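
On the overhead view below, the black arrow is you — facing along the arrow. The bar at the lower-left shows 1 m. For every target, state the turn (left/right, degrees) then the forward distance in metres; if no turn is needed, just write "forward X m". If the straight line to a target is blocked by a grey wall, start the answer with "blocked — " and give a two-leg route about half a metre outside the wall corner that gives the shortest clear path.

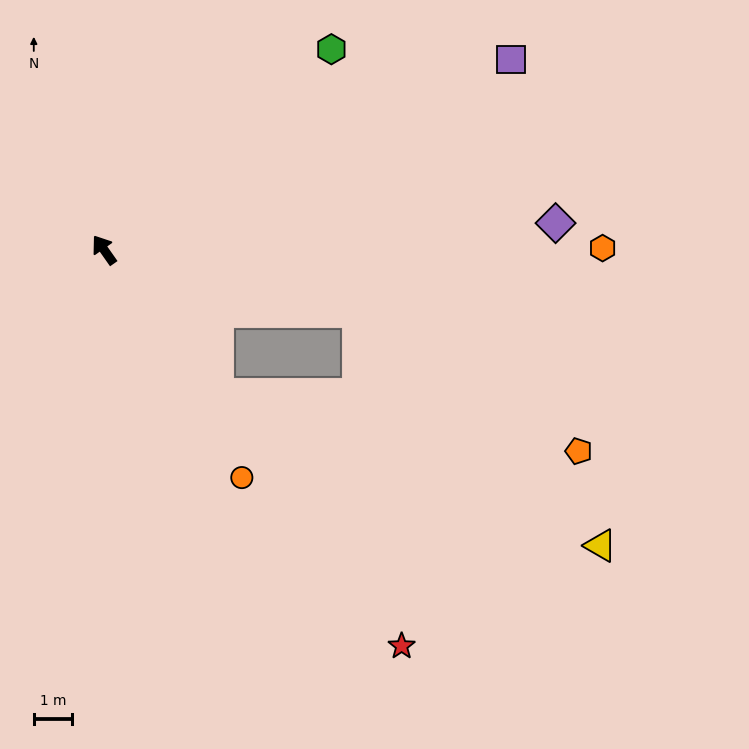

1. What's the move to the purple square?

turn right 100°, forward 11.8 m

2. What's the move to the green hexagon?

turn right 84°, forward 7.9 m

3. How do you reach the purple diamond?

turn right 122°, forward 11.8 m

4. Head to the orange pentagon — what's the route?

blocked — turn right 139°, forward 6.9 m, then turn right 19°, forward 6.8 m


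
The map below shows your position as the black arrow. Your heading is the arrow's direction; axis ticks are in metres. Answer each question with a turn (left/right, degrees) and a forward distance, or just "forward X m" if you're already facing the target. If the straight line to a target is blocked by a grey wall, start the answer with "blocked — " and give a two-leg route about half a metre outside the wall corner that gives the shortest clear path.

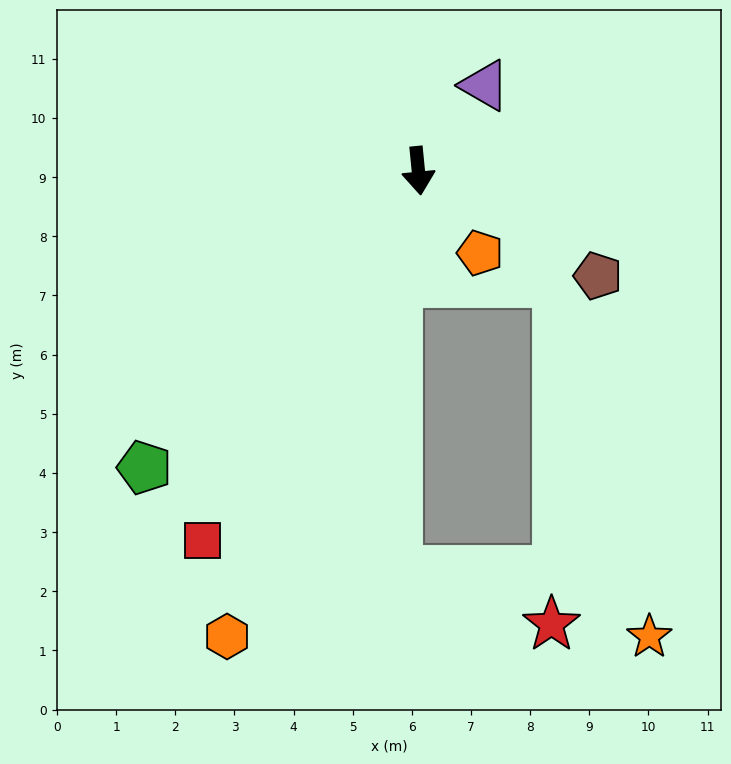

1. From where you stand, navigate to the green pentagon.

turn right 48°, forward 6.8 m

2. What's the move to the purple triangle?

turn left 137°, forward 1.8 m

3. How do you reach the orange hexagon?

turn right 28°, forward 8.5 m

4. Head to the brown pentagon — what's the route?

turn left 54°, forward 3.5 m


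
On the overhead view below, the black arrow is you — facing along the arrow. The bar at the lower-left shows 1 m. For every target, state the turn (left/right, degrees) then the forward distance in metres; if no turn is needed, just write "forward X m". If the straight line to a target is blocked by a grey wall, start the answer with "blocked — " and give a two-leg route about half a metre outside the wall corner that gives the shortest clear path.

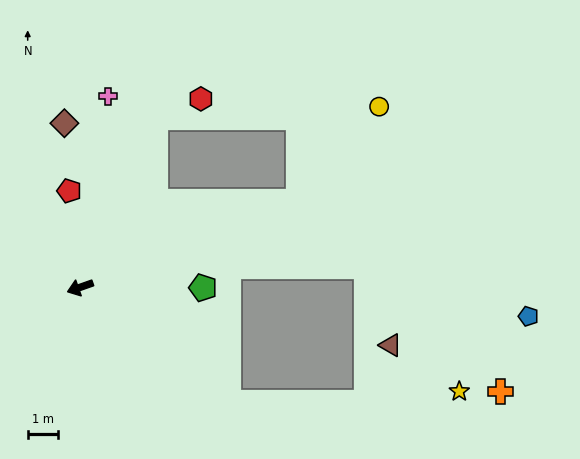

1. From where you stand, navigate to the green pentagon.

turn left 160°, forward 4.0 m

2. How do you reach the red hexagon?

blocked — turn right 133°, forward 6.1 m, then turn right 45°, forward 1.6 m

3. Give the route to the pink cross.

turn right 118°, forward 6.3 m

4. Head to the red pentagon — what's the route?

turn right 103°, forward 3.2 m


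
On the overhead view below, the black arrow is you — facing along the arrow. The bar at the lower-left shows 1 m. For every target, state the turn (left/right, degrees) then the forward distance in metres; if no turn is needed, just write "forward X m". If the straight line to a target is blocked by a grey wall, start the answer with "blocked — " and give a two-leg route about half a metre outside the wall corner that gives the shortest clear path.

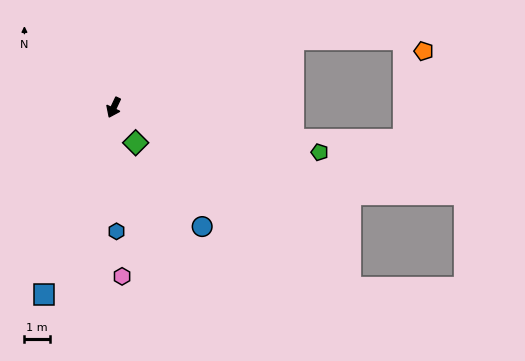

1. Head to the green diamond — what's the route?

turn left 57°, forward 1.6 m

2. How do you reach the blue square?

turn left 5°, forward 7.8 m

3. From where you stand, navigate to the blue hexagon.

turn left 27°, forward 4.8 m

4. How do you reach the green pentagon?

turn left 103°, forward 8.2 m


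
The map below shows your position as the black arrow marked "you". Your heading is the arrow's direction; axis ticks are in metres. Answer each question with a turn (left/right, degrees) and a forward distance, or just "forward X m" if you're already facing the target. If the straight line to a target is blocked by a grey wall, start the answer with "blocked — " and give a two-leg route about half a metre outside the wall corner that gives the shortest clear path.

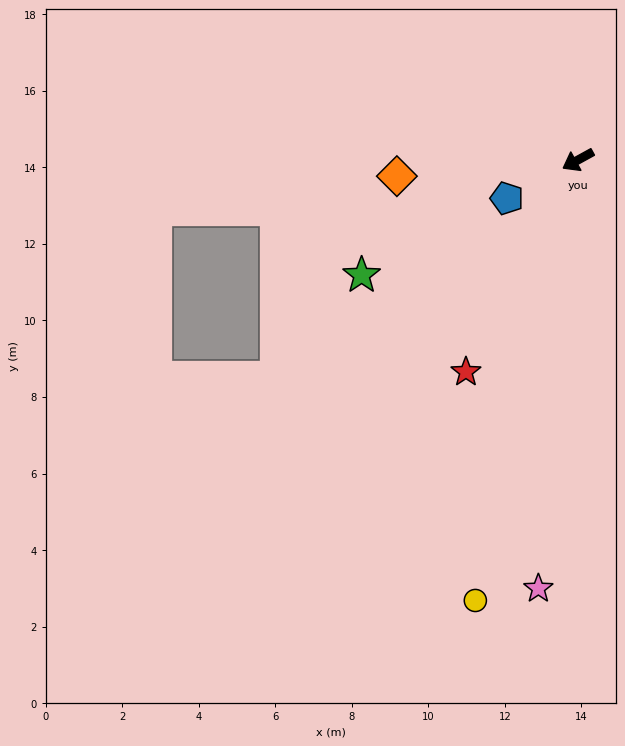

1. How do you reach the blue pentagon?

forward 2.1 m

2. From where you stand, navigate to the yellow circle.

turn left 48°, forward 11.8 m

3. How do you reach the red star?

turn left 33°, forward 6.3 m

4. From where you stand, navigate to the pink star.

turn left 56°, forward 11.2 m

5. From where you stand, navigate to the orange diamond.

turn right 24°, forward 4.7 m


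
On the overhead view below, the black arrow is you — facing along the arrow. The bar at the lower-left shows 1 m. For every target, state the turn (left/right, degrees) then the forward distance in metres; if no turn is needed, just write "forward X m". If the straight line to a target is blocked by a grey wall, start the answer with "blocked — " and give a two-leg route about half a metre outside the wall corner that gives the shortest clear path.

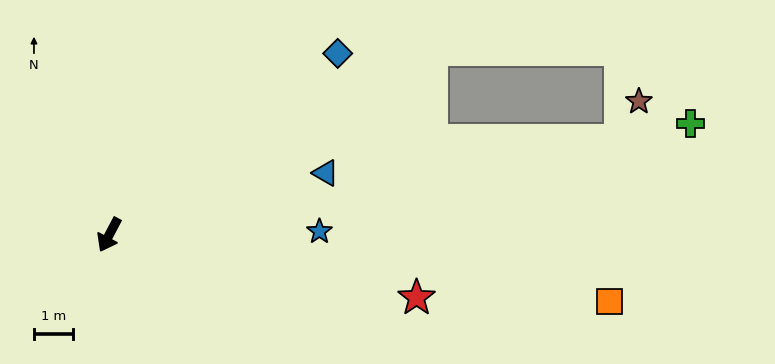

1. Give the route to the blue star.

turn left 119°, forward 5.4 m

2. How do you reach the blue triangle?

turn left 134°, forward 5.7 m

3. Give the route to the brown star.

blocked — turn left 128°, forward 13.3 m, then turn left 55°, forward 1.1 m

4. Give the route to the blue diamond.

turn left 156°, forward 7.4 m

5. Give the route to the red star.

turn left 106°, forward 8.0 m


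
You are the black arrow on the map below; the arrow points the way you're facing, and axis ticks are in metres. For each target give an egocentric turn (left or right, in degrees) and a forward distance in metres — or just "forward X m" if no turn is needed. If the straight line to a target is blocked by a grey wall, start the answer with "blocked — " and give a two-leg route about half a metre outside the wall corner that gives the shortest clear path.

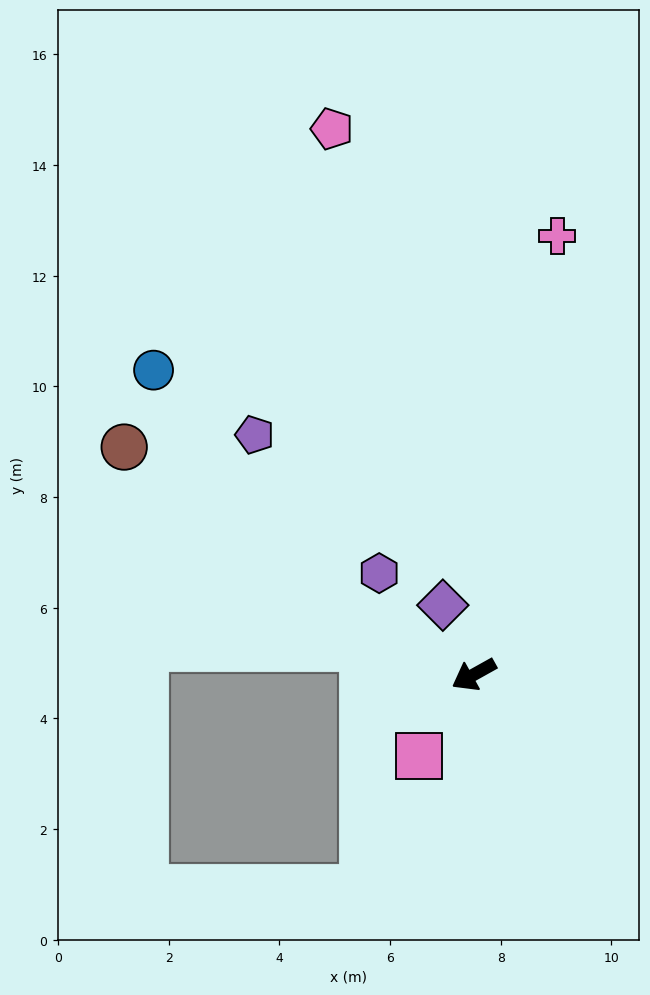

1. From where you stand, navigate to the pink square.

turn left 27°, forward 1.8 m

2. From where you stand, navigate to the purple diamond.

turn right 95°, forward 1.4 m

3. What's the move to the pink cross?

turn right 130°, forward 8.1 m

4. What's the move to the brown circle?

turn right 62°, forward 7.5 m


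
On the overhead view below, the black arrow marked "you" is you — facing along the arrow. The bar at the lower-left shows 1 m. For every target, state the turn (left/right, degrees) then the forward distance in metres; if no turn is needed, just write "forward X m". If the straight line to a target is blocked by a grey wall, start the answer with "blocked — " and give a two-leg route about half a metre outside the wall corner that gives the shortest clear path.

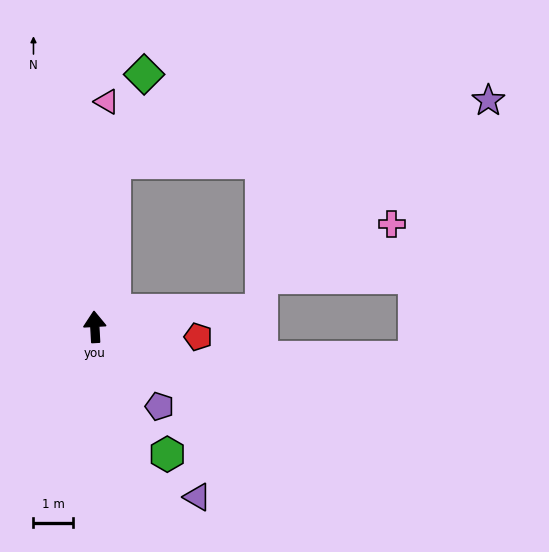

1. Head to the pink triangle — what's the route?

turn right 6°, forward 5.6 m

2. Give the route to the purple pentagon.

turn right 144°, forward 2.6 m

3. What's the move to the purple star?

blocked — turn right 10°, forward 4.1 m, then turn right 74°, forward 9.5 m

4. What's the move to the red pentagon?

turn right 99°, forward 2.6 m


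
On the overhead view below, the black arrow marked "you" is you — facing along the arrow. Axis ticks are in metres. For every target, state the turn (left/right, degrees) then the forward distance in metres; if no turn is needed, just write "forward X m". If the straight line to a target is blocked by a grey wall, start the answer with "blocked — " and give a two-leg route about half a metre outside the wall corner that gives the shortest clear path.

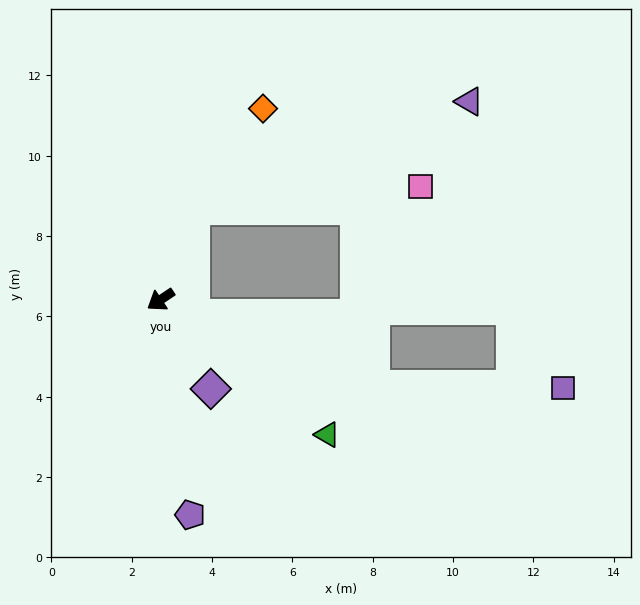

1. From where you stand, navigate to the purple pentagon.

turn left 64°, forward 5.4 m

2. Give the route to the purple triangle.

blocked — turn right 143°, forward 2.4 m, then turn right 50°, forward 7.4 m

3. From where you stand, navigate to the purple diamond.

turn left 86°, forward 2.5 m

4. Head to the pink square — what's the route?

blocked — turn right 143°, forward 2.4 m, then turn right 65°, forward 5.7 m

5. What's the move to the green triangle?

turn left 107°, forward 5.3 m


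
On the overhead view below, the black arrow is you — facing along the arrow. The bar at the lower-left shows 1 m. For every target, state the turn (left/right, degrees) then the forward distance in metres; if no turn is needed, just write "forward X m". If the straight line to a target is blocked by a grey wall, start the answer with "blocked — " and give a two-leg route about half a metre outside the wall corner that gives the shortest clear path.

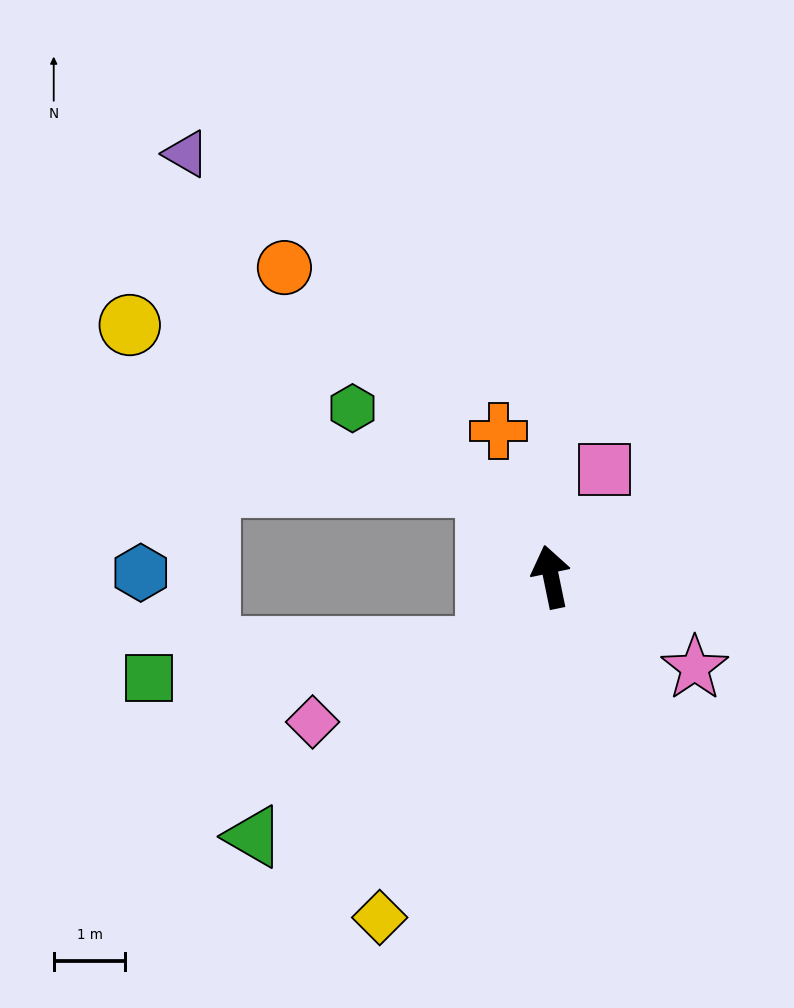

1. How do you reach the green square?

blocked — turn left 126°, forward 1.3 m, then turn right 42°, forward 4.7 m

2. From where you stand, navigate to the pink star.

turn right 134°, forward 2.4 m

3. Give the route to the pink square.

turn right 38°, forward 1.7 m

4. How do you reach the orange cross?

turn left 8°, forward 2.2 m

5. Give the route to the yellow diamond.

turn left 142°, forward 5.3 m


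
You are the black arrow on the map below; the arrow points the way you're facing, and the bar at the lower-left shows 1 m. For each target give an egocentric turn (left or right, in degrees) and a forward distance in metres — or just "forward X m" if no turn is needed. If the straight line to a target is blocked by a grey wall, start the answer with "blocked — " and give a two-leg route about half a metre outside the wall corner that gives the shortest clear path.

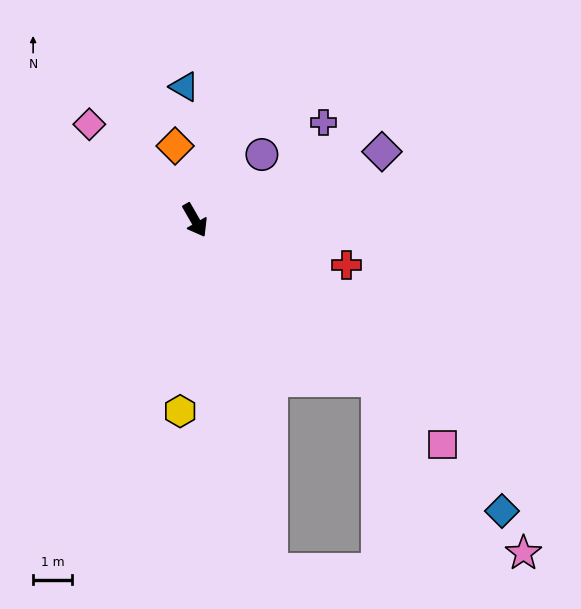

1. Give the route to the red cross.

turn left 44°, forward 4.1 m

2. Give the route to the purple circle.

turn left 105°, forward 2.4 m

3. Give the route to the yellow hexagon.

turn right 34°, forward 4.9 m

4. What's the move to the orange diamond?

turn left 165°, forward 2.0 m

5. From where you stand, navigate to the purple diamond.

turn left 80°, forward 5.1 m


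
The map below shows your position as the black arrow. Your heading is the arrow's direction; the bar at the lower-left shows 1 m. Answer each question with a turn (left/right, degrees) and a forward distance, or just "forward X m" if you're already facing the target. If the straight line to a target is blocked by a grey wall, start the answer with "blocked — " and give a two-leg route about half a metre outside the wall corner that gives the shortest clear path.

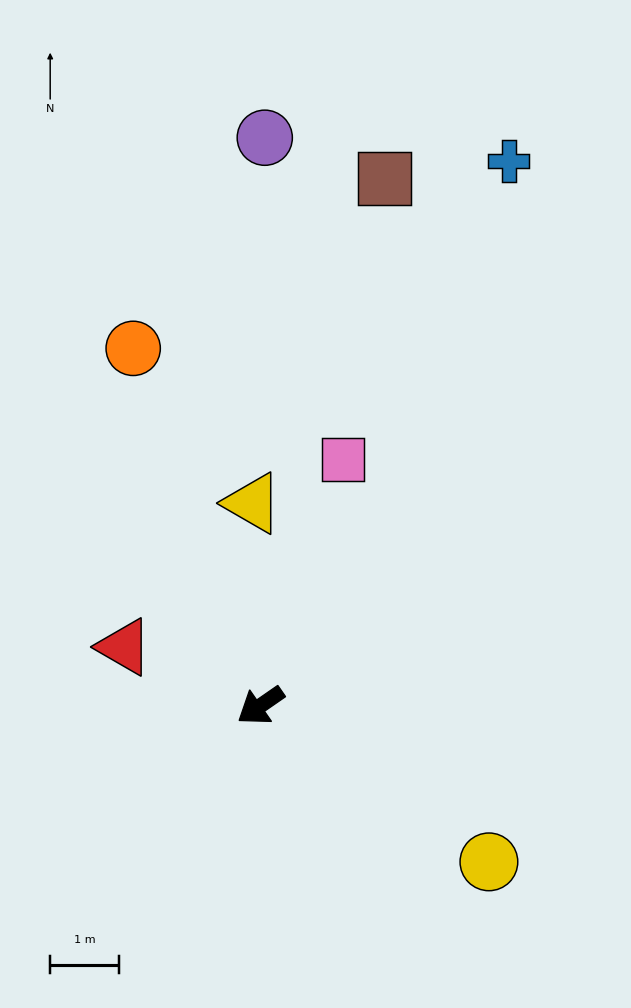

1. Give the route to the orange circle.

turn right 105°, forward 5.5 m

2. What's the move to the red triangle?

turn right 58°, forward 2.2 m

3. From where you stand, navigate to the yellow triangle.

turn right 122°, forward 2.9 m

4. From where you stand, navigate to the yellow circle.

turn left 111°, forward 4.0 m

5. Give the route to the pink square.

turn right 143°, forward 3.8 m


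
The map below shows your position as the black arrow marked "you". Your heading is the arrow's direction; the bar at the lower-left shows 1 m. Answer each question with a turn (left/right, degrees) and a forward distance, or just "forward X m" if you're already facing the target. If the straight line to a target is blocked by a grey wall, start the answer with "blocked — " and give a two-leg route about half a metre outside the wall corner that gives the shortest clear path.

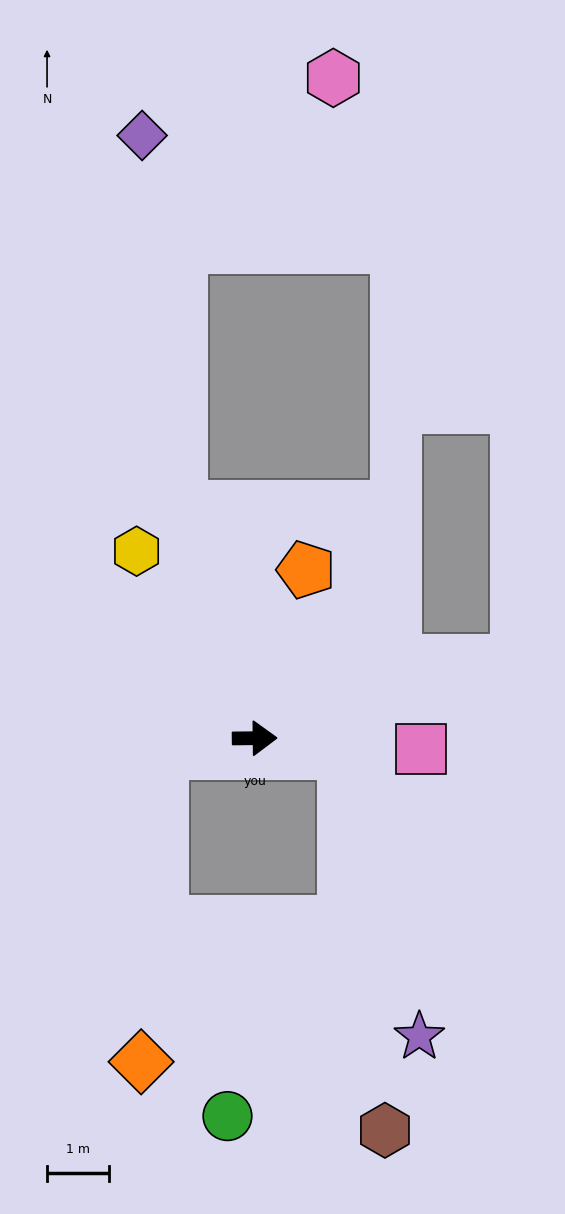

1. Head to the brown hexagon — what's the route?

blocked — turn right 10°, forward 1.5 m, then turn right 74°, forward 6.1 m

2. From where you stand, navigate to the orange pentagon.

turn left 72°, forward 2.9 m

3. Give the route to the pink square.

turn right 4°, forward 2.7 m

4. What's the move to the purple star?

blocked — turn right 10°, forward 1.5 m, then turn right 66°, forward 4.8 m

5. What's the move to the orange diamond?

blocked — turn right 172°, forward 1.5 m, then turn left 77°, forward 5.0 m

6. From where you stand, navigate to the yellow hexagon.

turn left 122°, forward 3.6 m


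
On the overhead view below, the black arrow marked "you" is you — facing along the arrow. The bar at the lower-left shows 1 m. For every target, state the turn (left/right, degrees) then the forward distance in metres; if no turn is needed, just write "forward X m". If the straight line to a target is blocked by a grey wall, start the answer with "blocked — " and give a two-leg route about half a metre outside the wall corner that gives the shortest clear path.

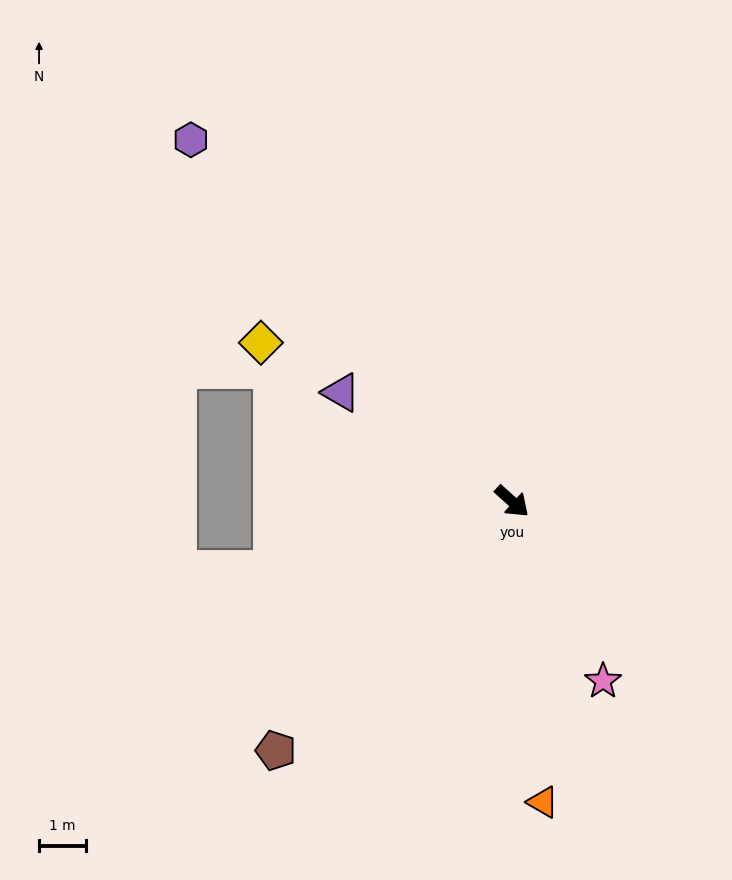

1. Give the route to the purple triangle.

turn right 171°, forward 4.3 m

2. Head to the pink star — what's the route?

turn right 21°, forward 4.3 m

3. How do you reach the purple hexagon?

turn left 173°, forward 10.4 m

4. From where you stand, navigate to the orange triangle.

turn right 42°, forward 6.5 m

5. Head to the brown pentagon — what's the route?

turn right 92°, forward 7.4 m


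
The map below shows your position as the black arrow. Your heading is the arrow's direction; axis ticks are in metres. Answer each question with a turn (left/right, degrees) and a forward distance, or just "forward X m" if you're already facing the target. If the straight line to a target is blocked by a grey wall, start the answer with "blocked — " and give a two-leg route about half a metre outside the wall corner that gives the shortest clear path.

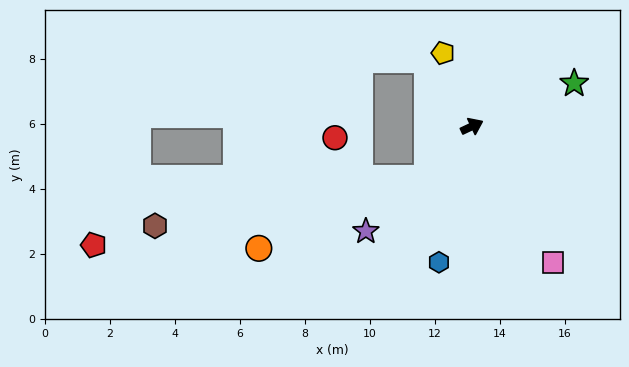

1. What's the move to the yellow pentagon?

turn left 86°, forward 2.4 m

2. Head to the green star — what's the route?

turn right 2°, forward 3.4 m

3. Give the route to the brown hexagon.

blocked — turn right 156°, forward 2.1 m, then turn right 39°, forward 8.5 m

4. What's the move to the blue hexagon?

turn right 129°, forward 4.3 m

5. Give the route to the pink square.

turn right 84°, forward 4.9 m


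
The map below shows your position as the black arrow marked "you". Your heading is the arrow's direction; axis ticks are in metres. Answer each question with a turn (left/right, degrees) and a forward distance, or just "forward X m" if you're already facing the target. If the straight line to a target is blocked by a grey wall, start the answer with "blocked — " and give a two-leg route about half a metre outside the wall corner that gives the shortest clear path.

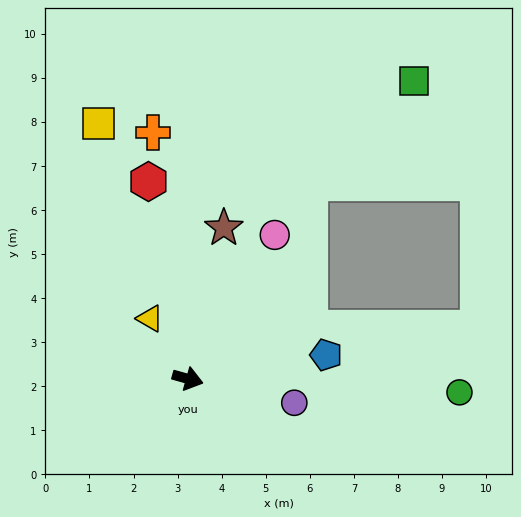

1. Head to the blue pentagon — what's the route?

turn left 25°, forward 3.2 m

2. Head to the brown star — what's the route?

turn left 92°, forward 3.5 m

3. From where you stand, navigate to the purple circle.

turn left 3°, forward 2.5 m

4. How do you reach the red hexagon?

turn left 117°, forward 4.6 m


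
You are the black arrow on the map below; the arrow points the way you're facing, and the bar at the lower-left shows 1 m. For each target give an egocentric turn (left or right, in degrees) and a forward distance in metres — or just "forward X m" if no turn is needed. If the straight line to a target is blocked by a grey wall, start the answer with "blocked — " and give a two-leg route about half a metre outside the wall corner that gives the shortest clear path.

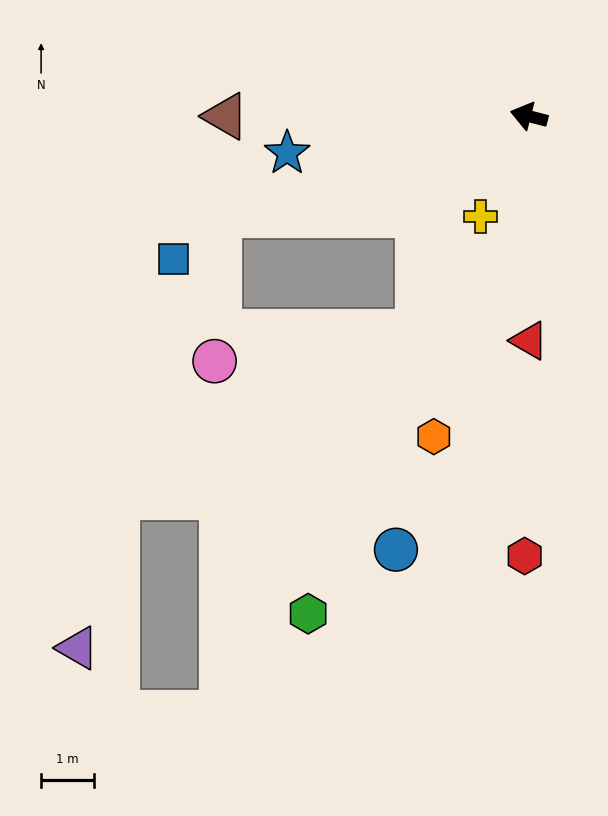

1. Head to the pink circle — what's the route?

blocked — turn left 32°, forward 6.1 m, then turn left 71°, forward 2.7 m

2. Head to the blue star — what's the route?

turn left 23°, forward 4.6 m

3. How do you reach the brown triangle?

turn left 14°, forward 5.7 m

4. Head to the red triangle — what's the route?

turn left 104°, forward 4.2 m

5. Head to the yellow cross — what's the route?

turn left 79°, forward 2.1 m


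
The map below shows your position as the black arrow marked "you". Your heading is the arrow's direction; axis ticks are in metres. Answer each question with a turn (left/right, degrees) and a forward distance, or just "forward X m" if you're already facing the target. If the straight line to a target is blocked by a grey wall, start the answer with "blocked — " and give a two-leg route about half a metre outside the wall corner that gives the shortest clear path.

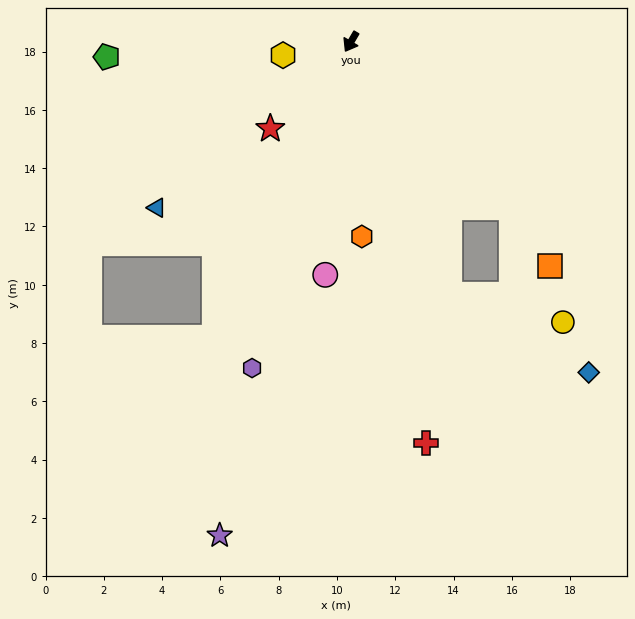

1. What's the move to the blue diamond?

blocked — turn left 52°, forward 9.3 m, then turn left 39°, forward 5.4 m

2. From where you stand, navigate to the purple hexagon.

turn left 14°, forward 11.7 m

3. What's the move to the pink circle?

turn left 24°, forward 8.0 m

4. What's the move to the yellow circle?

blocked — turn left 52°, forward 9.3 m, then turn left 55°, forward 4.0 m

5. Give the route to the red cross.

turn left 41°, forward 14.0 m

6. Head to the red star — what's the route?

turn right 12°, forward 4.1 m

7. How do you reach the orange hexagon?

turn left 34°, forward 6.7 m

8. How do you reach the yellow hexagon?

turn right 48°, forward 2.4 m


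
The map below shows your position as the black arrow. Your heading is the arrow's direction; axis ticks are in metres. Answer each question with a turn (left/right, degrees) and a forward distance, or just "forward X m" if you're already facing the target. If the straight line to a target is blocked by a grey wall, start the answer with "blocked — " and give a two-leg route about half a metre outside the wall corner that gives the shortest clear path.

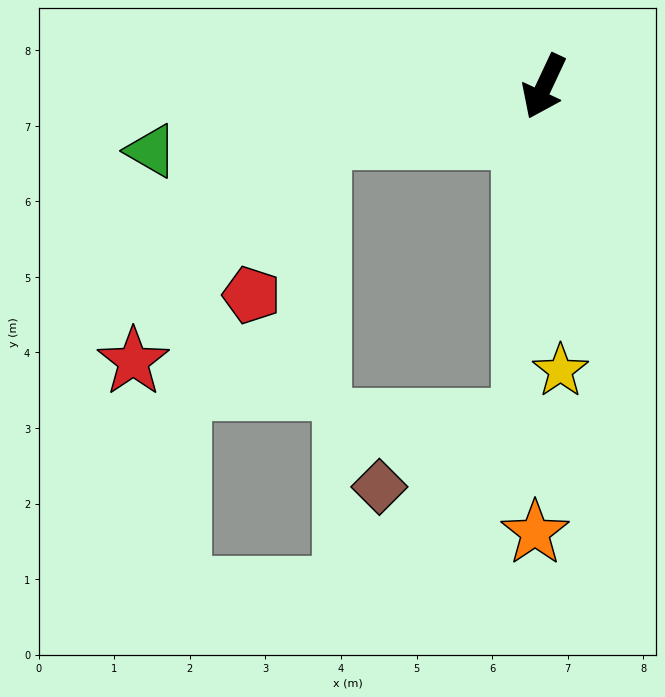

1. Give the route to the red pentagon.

blocked — turn right 52°, forward 3.0 m, then turn left 54°, forward 2.3 m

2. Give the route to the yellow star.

turn left 28°, forward 3.8 m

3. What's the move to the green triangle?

turn right 56°, forward 5.3 m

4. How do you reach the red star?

blocked — turn right 52°, forward 3.0 m, then turn left 37°, forward 3.9 m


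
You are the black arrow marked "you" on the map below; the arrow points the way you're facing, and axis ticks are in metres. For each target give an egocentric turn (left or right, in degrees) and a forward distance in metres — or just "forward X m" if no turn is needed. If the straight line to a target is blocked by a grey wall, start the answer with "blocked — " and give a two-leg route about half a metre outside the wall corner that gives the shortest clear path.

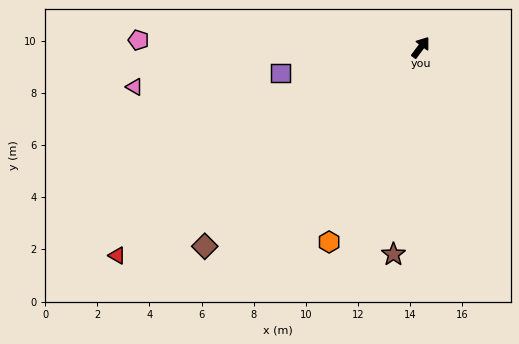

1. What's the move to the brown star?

turn right 151°, forward 8.0 m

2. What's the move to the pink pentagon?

turn left 125°, forward 10.8 m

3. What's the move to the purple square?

turn left 137°, forward 5.5 m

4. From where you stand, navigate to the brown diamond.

turn left 169°, forward 11.3 m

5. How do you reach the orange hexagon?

turn right 169°, forward 8.2 m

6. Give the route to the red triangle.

turn left 161°, forward 14.1 m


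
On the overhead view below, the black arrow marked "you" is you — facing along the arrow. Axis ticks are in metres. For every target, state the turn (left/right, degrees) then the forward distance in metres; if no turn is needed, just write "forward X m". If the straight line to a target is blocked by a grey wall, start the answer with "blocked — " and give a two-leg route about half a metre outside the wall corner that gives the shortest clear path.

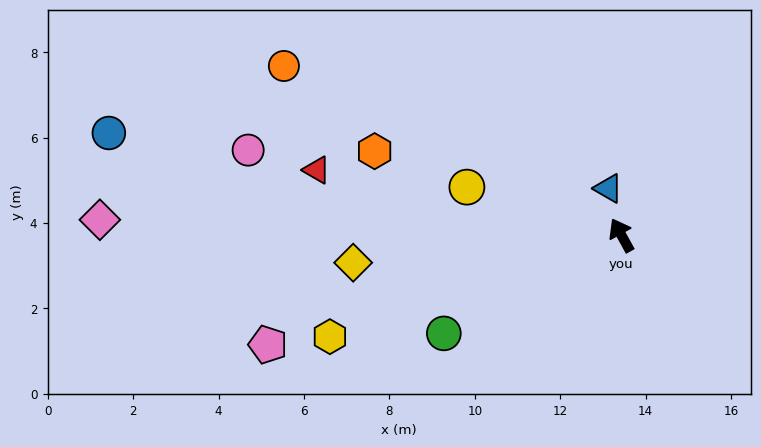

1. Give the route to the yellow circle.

turn left 44°, forward 3.8 m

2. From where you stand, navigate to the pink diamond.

turn left 59°, forward 12.2 m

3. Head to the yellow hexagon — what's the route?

turn left 80°, forward 7.2 m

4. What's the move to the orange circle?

turn left 34°, forward 8.8 m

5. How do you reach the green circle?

turn left 90°, forward 4.8 m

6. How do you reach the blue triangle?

turn right 13°, forward 1.1 m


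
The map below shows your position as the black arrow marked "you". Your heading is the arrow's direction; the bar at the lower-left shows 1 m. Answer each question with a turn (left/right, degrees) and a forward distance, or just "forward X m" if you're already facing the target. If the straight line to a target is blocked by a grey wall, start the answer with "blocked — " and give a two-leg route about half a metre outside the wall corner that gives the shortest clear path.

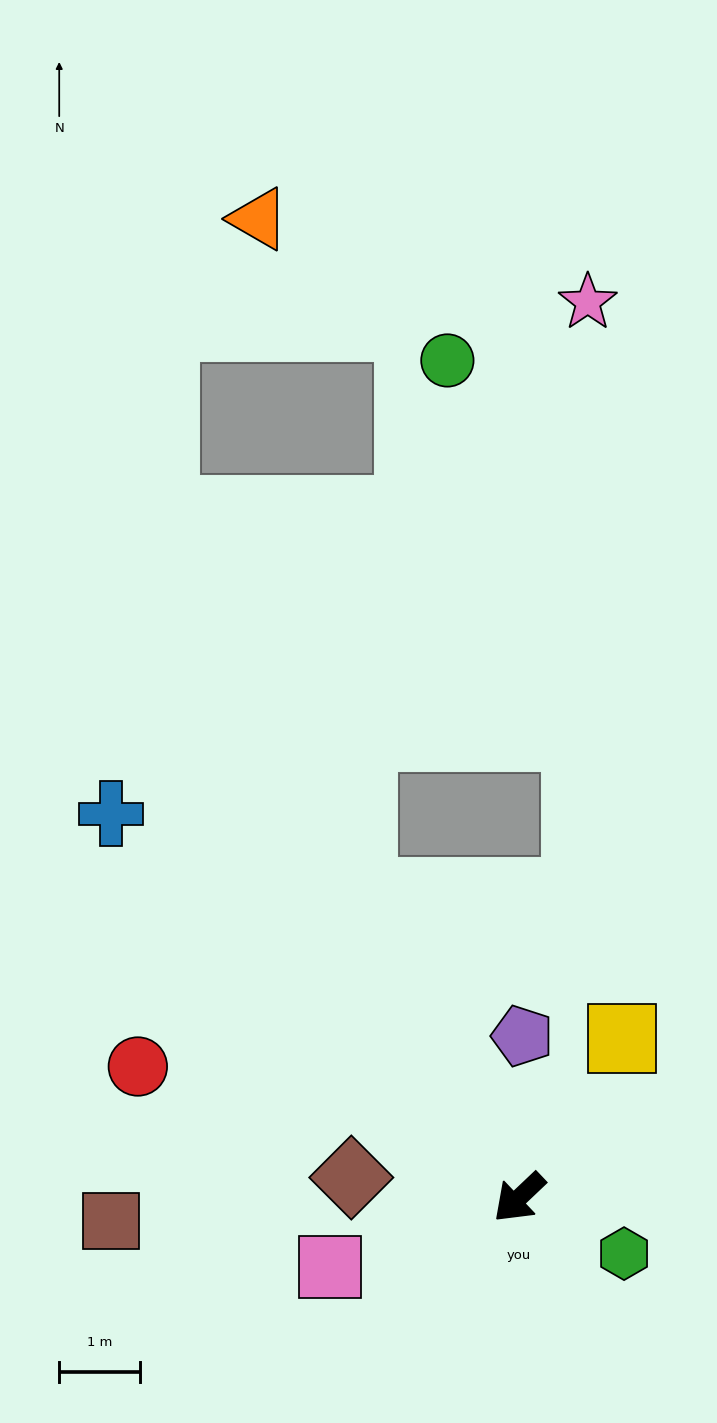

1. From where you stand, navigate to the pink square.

turn right 23°, forward 2.5 m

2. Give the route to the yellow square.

turn right 166°, forward 2.3 m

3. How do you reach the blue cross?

turn right 87°, forward 6.9 m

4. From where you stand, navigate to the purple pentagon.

turn right 135°, forward 2.0 m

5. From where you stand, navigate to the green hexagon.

turn left 108°, forward 1.5 m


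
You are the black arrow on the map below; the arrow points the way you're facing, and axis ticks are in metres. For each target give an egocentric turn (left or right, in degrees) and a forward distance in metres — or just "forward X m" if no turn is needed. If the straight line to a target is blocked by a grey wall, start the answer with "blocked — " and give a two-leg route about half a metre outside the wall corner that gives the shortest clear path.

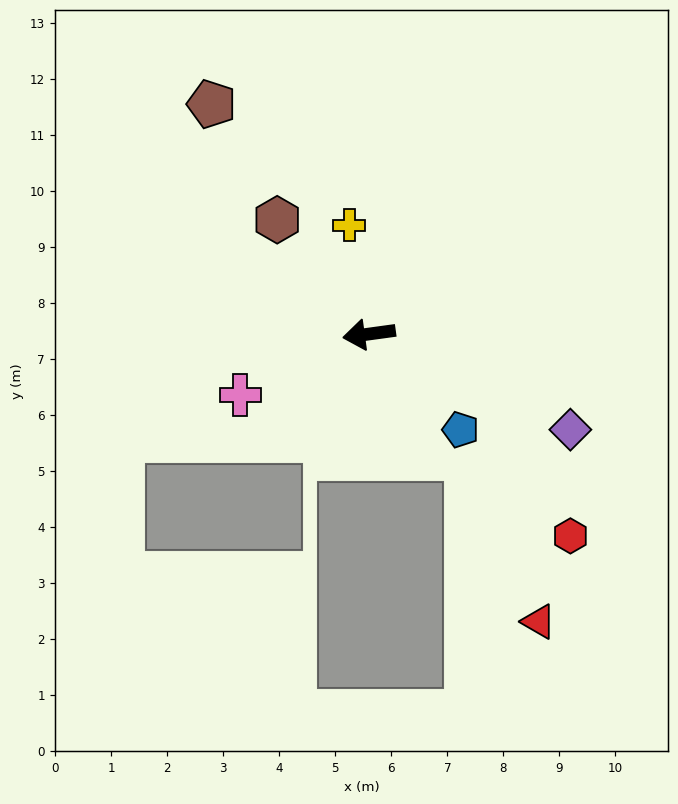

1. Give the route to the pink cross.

turn left 18°, forward 2.5 m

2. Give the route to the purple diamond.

turn left 147°, forward 4.0 m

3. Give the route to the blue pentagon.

turn left 126°, forward 2.4 m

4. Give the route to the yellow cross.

turn right 87°, forward 2.0 m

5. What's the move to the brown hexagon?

turn right 59°, forward 2.6 m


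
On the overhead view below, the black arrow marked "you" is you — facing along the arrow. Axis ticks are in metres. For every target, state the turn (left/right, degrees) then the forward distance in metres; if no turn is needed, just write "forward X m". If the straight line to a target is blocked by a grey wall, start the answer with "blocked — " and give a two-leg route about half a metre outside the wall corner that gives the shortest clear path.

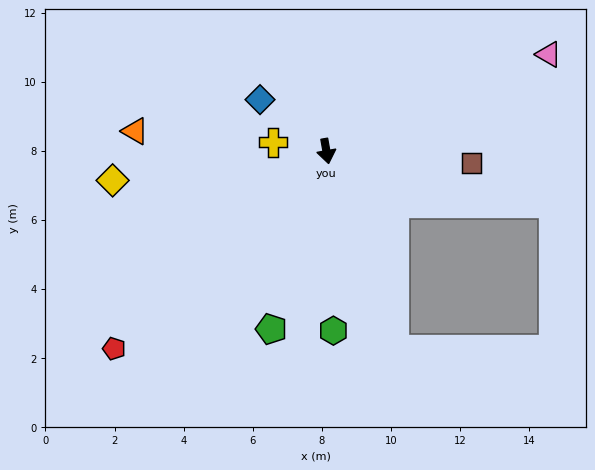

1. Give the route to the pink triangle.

turn left 104°, forward 7.0 m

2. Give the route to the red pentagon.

turn right 57°, forward 8.4 m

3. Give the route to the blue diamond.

turn right 138°, forward 2.4 m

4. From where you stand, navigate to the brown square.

turn left 75°, forward 4.2 m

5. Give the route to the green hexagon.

turn right 8°, forward 5.2 m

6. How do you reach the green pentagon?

turn right 27°, forward 5.4 m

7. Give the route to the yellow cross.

turn right 109°, forward 1.6 m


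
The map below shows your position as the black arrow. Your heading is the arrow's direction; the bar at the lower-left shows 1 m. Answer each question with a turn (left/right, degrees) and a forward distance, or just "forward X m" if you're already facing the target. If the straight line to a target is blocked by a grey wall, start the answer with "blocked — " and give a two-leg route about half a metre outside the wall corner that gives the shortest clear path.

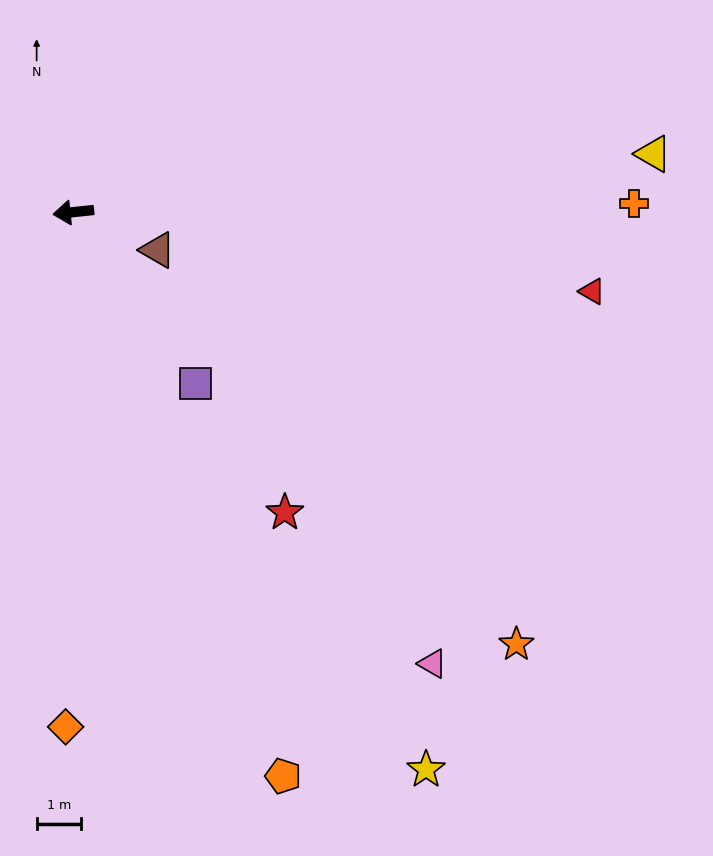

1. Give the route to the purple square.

turn left 119°, forward 4.8 m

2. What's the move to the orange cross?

turn left 175°, forward 12.7 m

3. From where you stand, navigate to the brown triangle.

turn left 150°, forward 2.1 m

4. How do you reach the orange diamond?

turn left 83°, forward 11.6 m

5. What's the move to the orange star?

turn left 130°, forward 14.0 m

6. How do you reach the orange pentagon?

turn left 104°, forward 13.6 m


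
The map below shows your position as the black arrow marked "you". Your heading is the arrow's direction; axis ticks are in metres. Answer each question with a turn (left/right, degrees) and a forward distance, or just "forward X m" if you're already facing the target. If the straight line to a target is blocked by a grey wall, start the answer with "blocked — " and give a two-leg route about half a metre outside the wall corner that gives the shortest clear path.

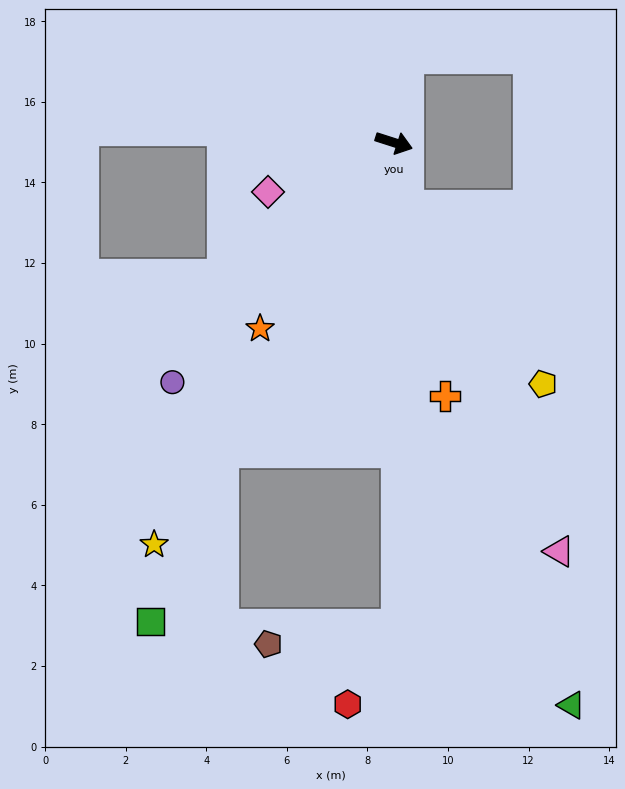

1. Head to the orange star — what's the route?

turn right 108°, forward 5.7 m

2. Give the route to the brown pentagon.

blocked — turn right 72°, forward 12.0 m, then turn right 82°, forward 3.3 m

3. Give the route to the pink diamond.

turn right 141°, forward 3.4 m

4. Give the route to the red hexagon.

blocked — turn right 72°, forward 12.0 m, then turn right 33°, forward 2.3 m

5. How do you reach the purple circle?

turn right 115°, forward 8.1 m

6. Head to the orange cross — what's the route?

turn right 61°, forward 6.4 m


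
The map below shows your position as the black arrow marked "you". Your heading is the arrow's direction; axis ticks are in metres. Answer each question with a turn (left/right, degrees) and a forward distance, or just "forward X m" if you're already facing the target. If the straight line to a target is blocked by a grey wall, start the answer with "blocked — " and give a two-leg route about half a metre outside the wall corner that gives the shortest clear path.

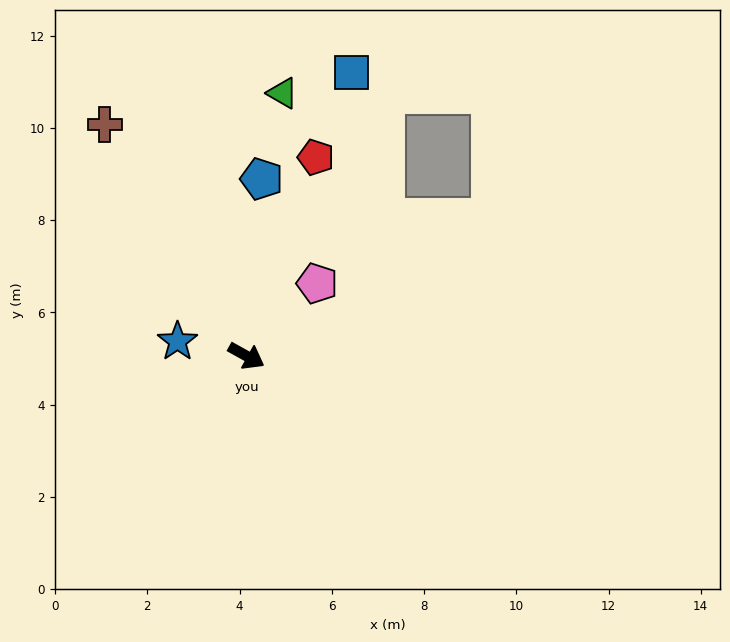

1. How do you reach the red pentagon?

turn left 100°, forward 4.6 m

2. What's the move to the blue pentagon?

turn left 114°, forward 3.9 m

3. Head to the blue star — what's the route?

turn right 163°, forward 1.5 m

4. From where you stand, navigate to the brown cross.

turn left 151°, forward 5.9 m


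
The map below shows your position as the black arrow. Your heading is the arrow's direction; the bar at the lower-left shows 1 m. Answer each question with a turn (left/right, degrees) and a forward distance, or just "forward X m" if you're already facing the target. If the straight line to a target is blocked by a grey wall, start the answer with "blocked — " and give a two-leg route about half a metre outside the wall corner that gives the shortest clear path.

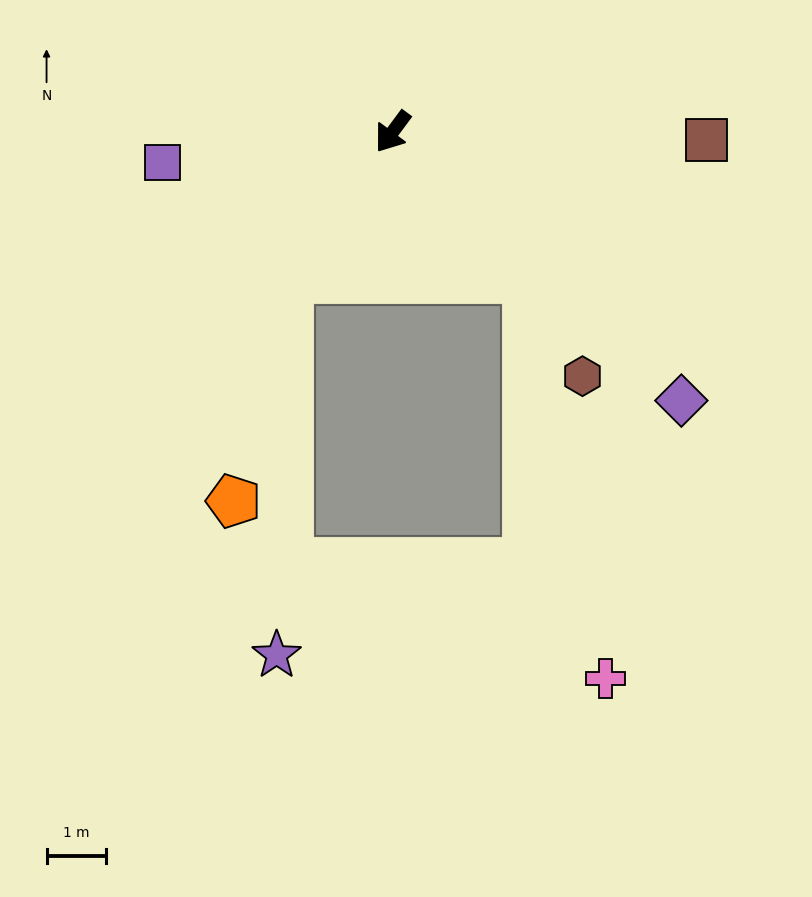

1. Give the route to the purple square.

turn right 46°, forward 3.9 m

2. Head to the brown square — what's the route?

turn left 125°, forward 5.3 m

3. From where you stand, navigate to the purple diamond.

turn left 84°, forward 6.7 m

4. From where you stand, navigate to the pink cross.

blocked — turn left 79°, forward 3.4 m, then turn right 31°, forward 6.9 m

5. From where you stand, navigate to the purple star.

blocked — forward 3.0 m, then turn left 35°, forward 6.4 m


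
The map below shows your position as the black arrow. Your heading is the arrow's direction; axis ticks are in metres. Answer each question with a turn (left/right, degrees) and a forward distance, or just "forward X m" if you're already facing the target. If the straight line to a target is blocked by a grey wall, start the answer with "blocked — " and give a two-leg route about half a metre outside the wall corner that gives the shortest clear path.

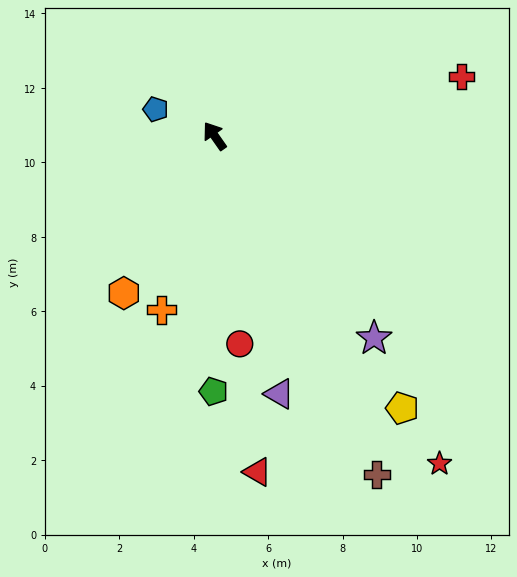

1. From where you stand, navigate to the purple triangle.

turn left 159°, forward 7.1 m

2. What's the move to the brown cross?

turn left 171°, forward 10.1 m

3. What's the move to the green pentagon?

turn left 145°, forward 6.9 m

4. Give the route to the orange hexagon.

turn left 115°, forward 4.9 m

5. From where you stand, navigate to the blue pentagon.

turn left 31°, forward 1.7 m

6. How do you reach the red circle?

turn left 152°, forward 5.6 m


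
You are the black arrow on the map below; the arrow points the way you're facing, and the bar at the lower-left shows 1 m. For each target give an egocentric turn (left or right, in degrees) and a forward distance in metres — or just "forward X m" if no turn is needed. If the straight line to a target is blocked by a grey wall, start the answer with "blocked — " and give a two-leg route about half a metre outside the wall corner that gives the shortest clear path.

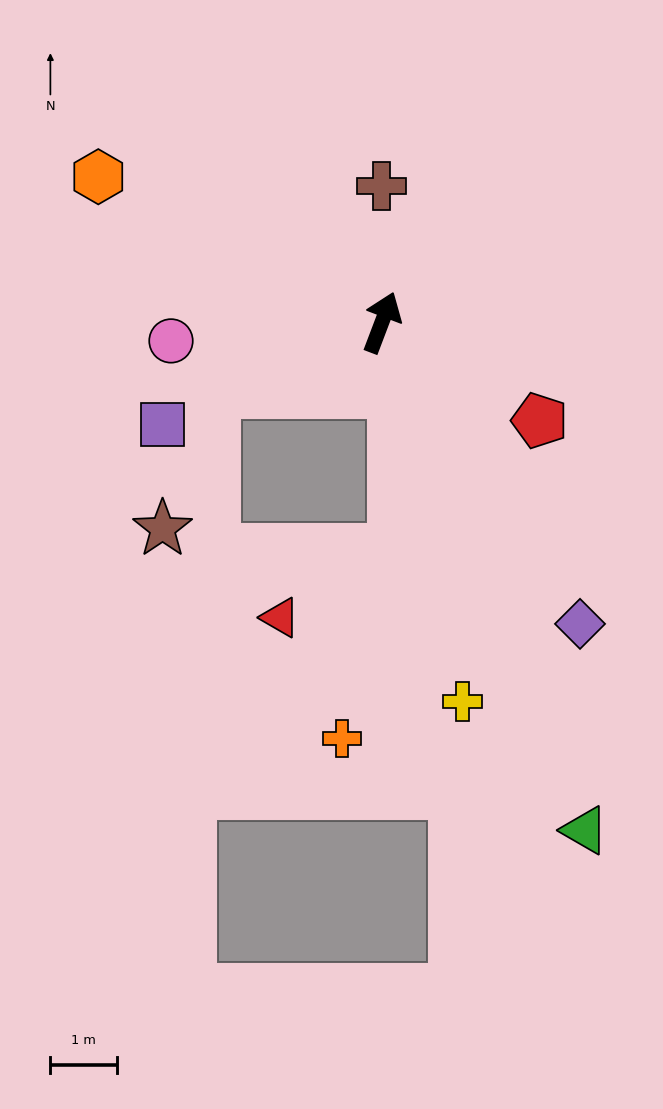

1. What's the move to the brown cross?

turn left 21°, forward 2.0 m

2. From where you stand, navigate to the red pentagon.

turn right 101°, forward 2.8 m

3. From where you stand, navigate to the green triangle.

turn right 137°, forward 8.2 m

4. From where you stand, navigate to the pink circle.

turn left 116°, forward 3.2 m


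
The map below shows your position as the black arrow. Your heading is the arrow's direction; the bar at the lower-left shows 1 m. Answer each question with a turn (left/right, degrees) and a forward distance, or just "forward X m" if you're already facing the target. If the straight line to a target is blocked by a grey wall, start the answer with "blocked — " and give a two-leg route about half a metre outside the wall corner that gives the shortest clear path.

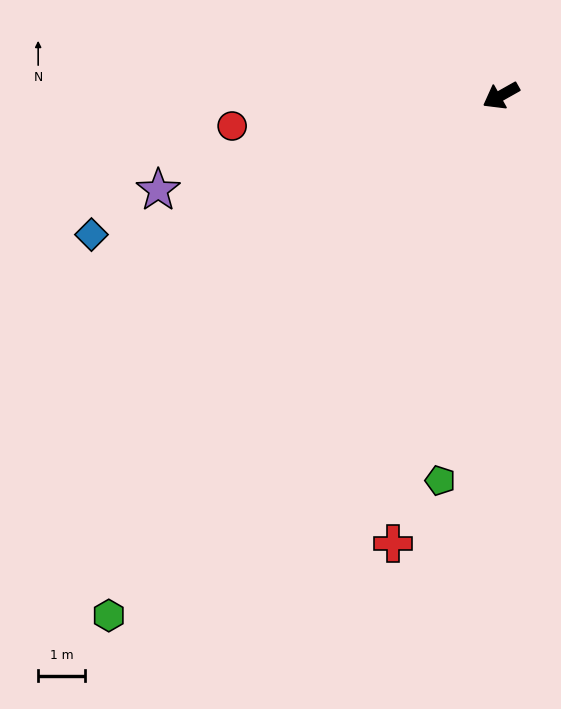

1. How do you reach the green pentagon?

turn left 52°, forward 8.2 m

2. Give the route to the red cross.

turn left 47°, forward 9.7 m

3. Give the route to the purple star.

turn right 14°, forward 7.5 m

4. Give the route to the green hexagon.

turn left 24°, forward 13.8 m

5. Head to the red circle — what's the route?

turn right 23°, forward 5.7 m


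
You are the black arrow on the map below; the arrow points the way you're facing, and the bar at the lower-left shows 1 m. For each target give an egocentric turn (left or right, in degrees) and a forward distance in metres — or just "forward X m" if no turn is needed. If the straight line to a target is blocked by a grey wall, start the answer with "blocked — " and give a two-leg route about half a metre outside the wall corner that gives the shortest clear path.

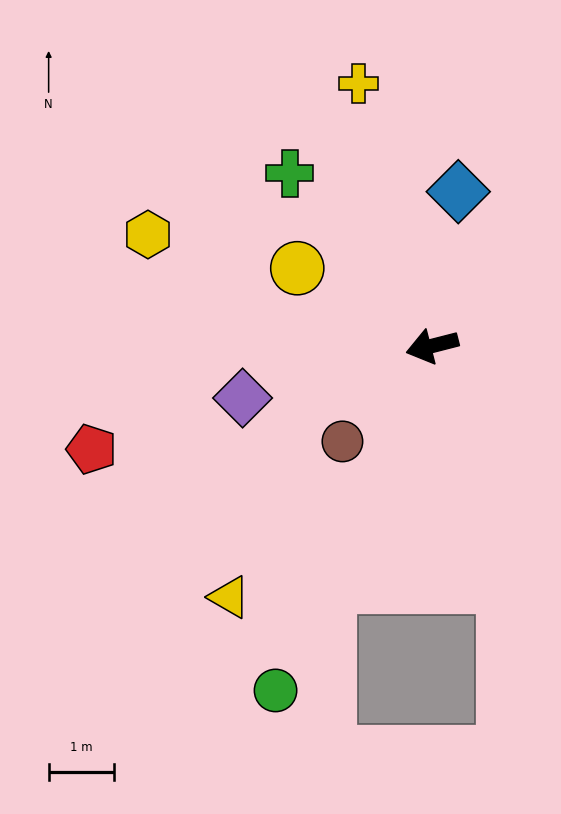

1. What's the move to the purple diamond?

forward 3.0 m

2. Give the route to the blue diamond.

turn right 114°, forward 2.4 m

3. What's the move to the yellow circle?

turn right 44°, forward 2.4 m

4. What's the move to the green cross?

turn right 65°, forward 3.4 m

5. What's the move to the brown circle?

turn left 32°, forward 2.0 m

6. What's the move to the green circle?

turn left 51°, forward 5.8 m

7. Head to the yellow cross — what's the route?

turn right 89°, forward 4.2 m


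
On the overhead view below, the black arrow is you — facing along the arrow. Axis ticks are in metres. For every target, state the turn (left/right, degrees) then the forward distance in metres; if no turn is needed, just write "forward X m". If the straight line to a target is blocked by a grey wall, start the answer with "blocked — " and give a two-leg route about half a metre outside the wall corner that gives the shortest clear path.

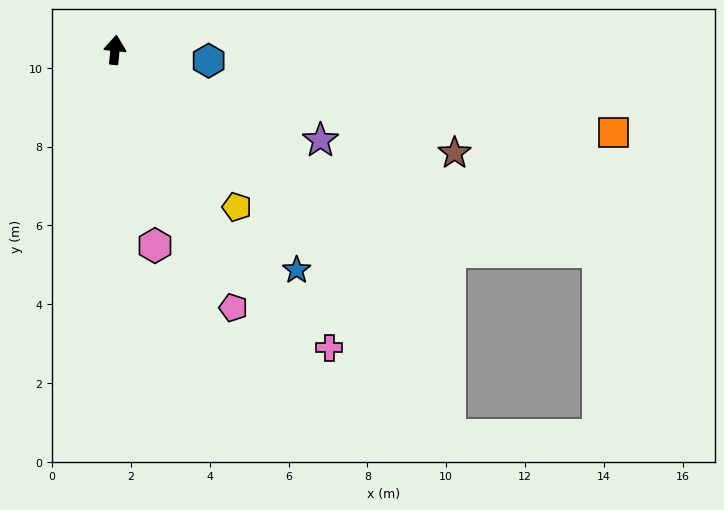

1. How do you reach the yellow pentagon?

turn right 137°, forward 5.0 m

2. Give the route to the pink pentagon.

turn right 150°, forward 7.2 m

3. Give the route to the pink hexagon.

turn right 163°, forward 5.1 m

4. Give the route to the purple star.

turn right 108°, forward 5.7 m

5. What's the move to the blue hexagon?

turn right 91°, forward 2.4 m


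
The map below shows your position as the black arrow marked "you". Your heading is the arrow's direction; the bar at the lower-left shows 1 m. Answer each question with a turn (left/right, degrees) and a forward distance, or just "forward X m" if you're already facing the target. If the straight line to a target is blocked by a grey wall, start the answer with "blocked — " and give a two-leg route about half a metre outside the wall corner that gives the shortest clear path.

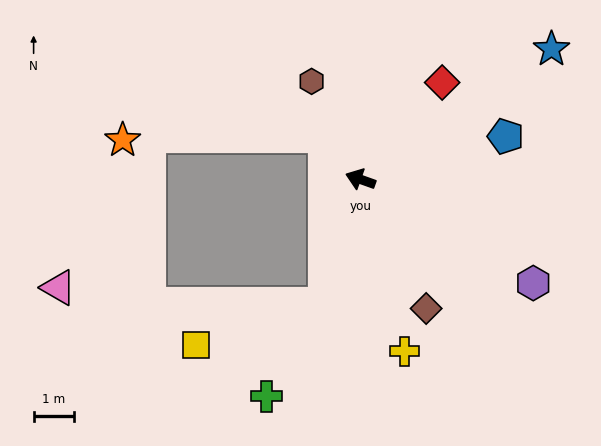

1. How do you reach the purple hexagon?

turn left 169°, forward 5.0 m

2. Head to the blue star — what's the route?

turn right 126°, forward 5.8 m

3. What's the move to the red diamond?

turn right 111°, forward 3.2 m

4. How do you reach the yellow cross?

turn left 124°, forward 4.4 m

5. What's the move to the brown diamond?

turn left 137°, forward 3.6 m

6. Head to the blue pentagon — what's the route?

turn right 144°, forward 3.8 m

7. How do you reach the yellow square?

blocked — turn left 94°, forward 3.2 m, then turn right 57°, forward 3.4 m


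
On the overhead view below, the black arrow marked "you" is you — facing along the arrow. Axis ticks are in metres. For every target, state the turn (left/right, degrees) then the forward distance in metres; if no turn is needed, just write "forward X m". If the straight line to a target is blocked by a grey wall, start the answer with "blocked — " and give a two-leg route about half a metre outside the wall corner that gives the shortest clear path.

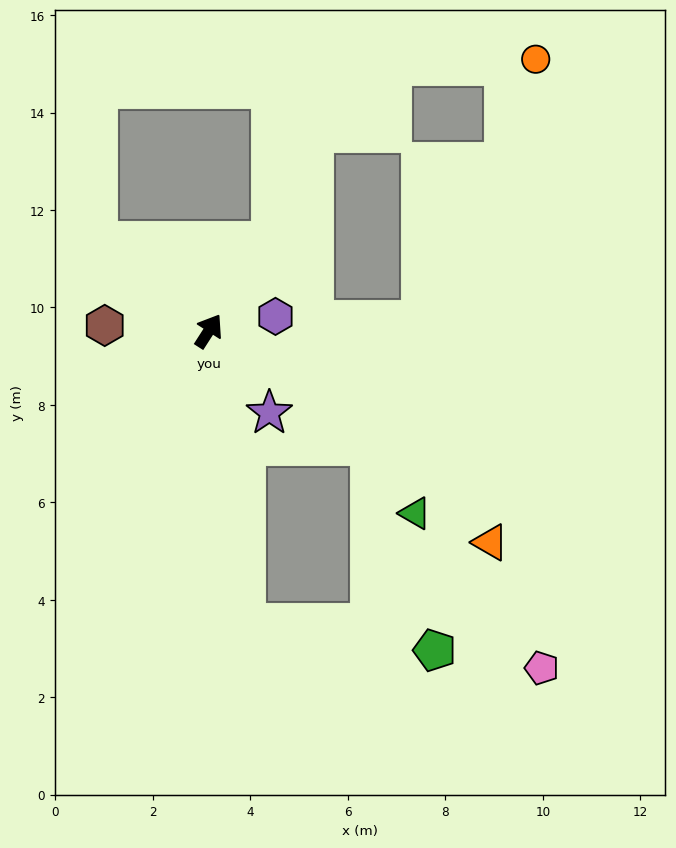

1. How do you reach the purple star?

turn right 111°, forward 2.1 m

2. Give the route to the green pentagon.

blocked — turn right 140°, forward 6.1 m, then turn left 75°, forward 3.9 m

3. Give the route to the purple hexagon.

turn right 45°, forward 1.4 m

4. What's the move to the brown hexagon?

turn left 120°, forward 2.1 m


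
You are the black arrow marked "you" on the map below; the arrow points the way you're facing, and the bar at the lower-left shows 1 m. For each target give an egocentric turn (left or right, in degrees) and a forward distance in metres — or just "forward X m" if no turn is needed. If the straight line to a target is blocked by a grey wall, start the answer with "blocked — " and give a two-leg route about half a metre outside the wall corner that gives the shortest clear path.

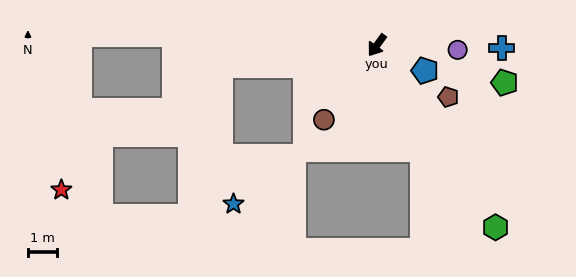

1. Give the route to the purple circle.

turn left 123°, forward 2.8 m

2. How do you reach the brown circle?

forward 3.1 m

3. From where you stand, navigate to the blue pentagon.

turn left 98°, forward 1.9 m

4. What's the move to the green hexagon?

turn left 69°, forward 7.4 m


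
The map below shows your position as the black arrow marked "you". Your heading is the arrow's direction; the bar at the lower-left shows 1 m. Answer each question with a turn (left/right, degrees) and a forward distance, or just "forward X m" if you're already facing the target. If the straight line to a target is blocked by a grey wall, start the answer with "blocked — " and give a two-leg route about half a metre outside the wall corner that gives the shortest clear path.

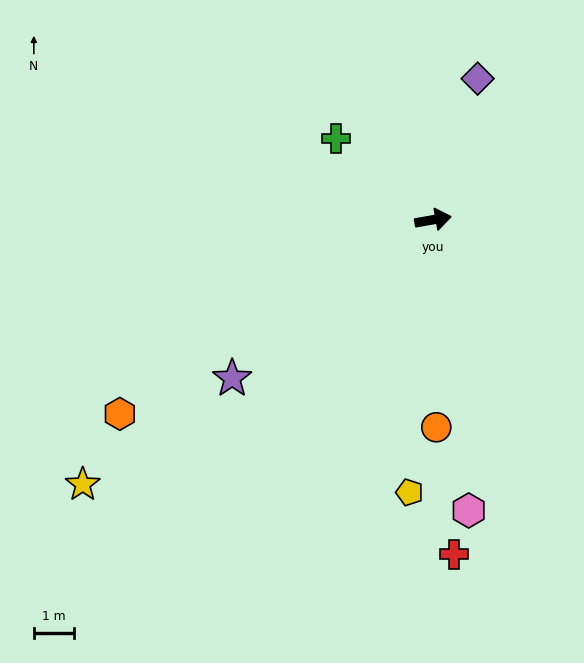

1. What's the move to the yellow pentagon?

turn right 105°, forward 6.8 m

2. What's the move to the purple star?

turn right 152°, forward 6.4 m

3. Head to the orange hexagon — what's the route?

turn right 158°, forward 9.2 m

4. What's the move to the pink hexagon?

turn right 93°, forward 7.3 m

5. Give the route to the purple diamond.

turn left 63°, forward 3.7 m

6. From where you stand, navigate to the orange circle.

turn right 99°, forward 5.2 m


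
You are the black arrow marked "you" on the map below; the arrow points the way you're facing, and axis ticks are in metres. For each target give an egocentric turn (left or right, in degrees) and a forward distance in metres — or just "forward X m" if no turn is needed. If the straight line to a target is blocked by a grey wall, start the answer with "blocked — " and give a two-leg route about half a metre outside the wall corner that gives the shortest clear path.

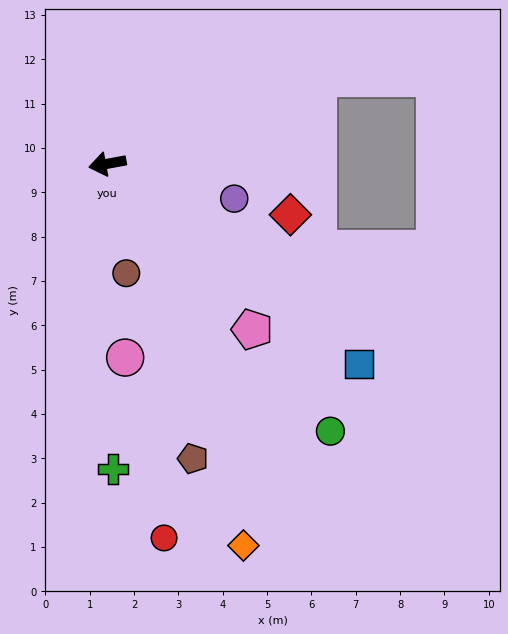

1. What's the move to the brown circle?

turn left 89°, forward 2.5 m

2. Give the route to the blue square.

turn left 131°, forward 7.3 m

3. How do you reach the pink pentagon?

turn left 121°, forward 5.0 m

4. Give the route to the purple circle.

turn left 154°, forward 3.0 m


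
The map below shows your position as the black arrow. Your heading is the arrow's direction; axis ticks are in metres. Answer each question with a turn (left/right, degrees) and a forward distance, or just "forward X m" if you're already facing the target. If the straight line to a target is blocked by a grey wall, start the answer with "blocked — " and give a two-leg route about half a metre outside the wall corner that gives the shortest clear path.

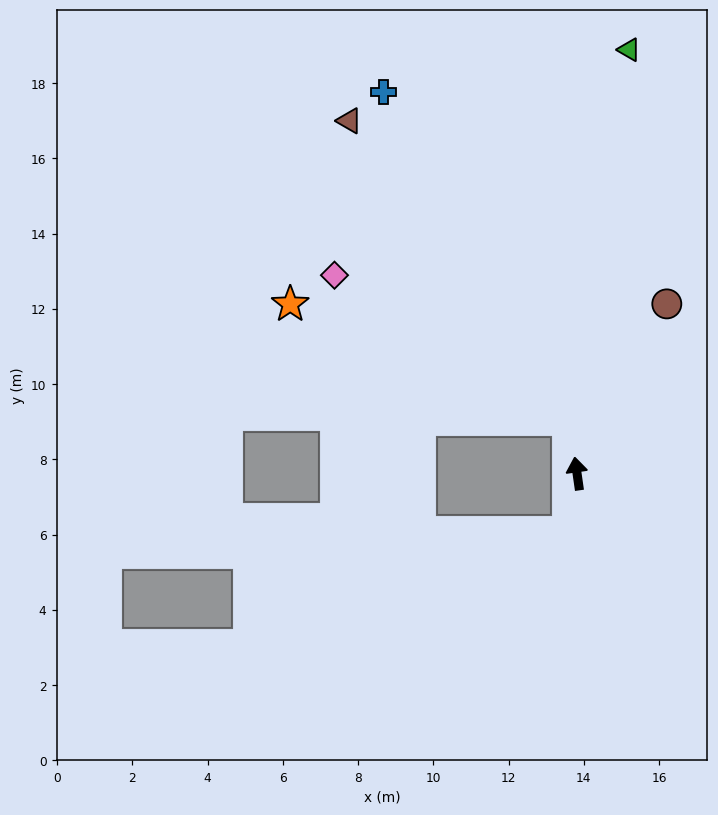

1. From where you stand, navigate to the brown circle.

turn right 36°, forward 5.1 m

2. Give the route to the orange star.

blocked — forward 1.4 m, then turn left 59°, forward 8.0 m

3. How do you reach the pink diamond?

blocked — forward 1.4 m, then turn left 50°, forward 7.3 m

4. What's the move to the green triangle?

turn right 15°, forward 11.3 m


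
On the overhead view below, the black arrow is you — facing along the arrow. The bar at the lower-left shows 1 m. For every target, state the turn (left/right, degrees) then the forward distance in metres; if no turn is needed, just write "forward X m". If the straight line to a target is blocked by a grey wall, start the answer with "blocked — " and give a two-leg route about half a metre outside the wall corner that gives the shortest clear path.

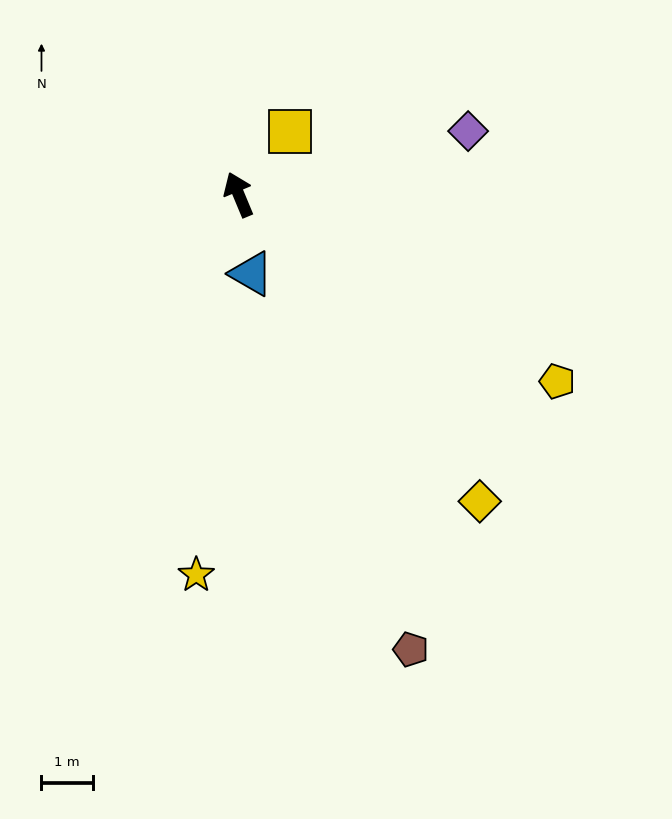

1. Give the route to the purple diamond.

turn right 97°, forward 4.6 m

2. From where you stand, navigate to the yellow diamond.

turn right 164°, forward 7.6 m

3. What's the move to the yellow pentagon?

turn right 143°, forward 7.2 m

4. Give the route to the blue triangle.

turn left 166°, forward 1.6 m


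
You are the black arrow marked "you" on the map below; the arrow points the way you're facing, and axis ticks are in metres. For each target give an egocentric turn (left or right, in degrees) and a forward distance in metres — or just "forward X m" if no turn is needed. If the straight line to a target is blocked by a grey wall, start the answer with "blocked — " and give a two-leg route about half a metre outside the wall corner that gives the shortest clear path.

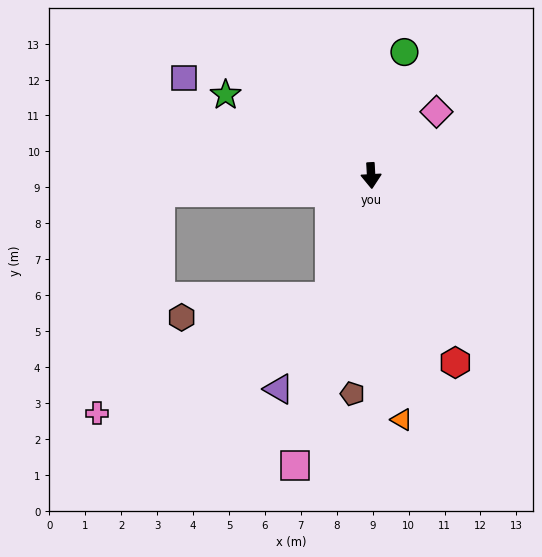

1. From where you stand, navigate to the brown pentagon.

turn right 8°, forward 6.1 m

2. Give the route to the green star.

turn right 122°, forward 4.6 m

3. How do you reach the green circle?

turn left 162°, forward 3.6 m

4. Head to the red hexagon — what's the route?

turn left 21°, forward 5.7 m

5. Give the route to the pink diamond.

turn left 131°, forward 2.5 m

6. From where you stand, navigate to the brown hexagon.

blocked — turn right 22°, forward 3.6 m, then turn right 63°, forward 4.2 m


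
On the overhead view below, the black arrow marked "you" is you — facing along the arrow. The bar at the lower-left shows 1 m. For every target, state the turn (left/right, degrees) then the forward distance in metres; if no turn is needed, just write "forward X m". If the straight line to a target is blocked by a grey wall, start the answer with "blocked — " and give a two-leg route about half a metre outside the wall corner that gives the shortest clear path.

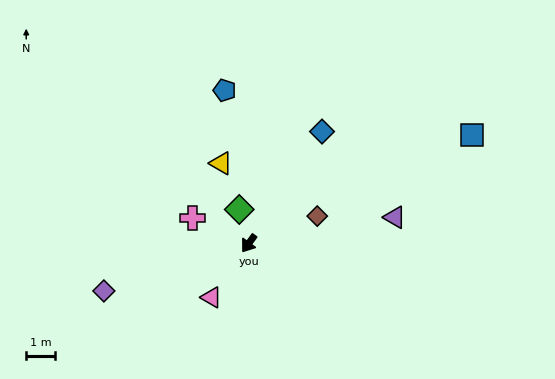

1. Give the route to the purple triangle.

turn left 136°, forward 5.2 m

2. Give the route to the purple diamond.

turn right 36°, forward 5.3 m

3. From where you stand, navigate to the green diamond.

turn right 128°, forward 1.2 m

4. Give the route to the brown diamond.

turn left 148°, forward 2.6 m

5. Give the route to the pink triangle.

forward 2.3 m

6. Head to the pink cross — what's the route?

turn right 78°, forward 2.2 m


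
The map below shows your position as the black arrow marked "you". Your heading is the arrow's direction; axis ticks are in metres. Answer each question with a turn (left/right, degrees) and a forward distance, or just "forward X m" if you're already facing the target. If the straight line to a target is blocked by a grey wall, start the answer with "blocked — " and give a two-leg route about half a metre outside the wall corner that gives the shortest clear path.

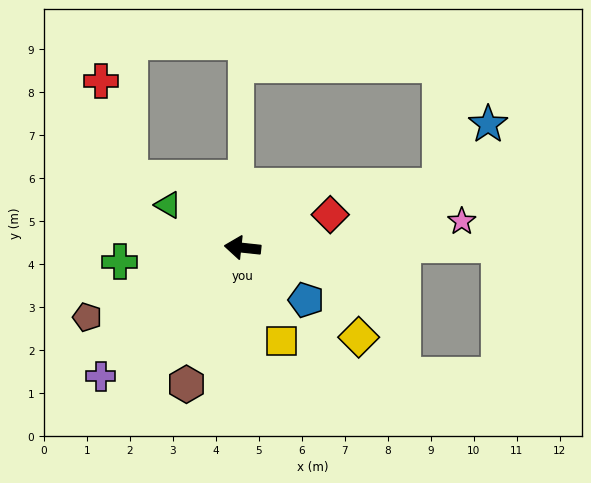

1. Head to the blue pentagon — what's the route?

turn left 147°, forward 1.9 m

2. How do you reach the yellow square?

turn left 119°, forward 2.4 m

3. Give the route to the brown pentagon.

turn left 30°, forward 4.0 m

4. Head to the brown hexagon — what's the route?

turn left 74°, forward 3.4 m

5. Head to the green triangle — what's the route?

turn right 24°, forward 2.0 m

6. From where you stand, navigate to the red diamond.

turn right 153°, forward 2.2 m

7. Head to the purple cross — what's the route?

turn left 48°, forward 4.5 m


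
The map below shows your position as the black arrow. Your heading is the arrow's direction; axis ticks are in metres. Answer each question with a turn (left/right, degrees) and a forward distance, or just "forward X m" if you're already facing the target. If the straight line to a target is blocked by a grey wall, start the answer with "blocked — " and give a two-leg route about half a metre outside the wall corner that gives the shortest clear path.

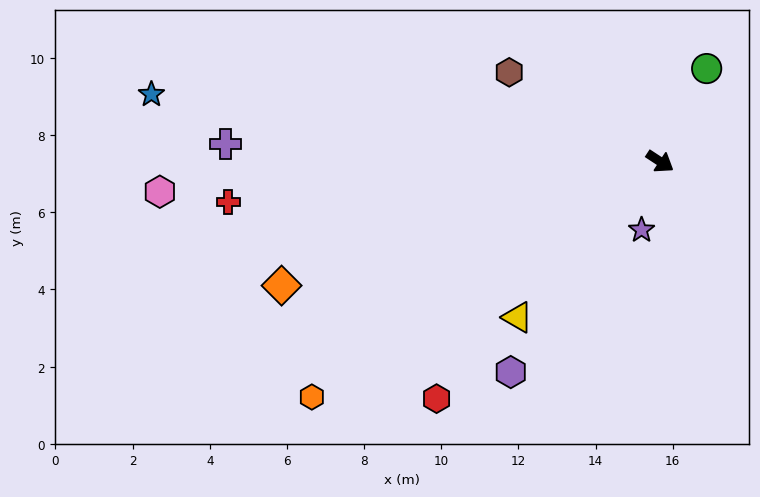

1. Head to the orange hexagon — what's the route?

turn right 113°, forward 10.9 m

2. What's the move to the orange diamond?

turn right 129°, forward 10.3 m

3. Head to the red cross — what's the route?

turn right 141°, forward 11.2 m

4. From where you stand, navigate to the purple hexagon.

turn right 92°, forward 6.7 m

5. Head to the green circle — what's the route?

turn left 97°, forward 2.7 m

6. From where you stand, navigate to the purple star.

turn right 72°, forward 1.8 m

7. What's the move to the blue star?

turn right 154°, forward 13.3 m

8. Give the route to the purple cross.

turn right 149°, forward 11.3 m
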